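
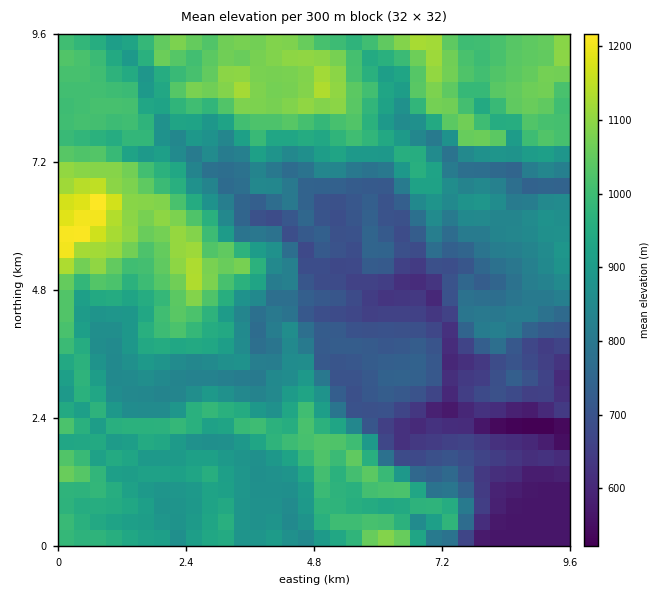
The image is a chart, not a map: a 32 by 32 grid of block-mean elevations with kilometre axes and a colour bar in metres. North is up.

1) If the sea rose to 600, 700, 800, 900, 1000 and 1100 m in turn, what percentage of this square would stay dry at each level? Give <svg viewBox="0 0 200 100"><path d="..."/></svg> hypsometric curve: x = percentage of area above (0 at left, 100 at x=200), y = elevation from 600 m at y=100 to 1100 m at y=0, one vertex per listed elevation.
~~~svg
<svg viewBox="0 0 200 100"><path d="M191 100l-23-20-28-20-45-20-45-20-41-20"/></svg>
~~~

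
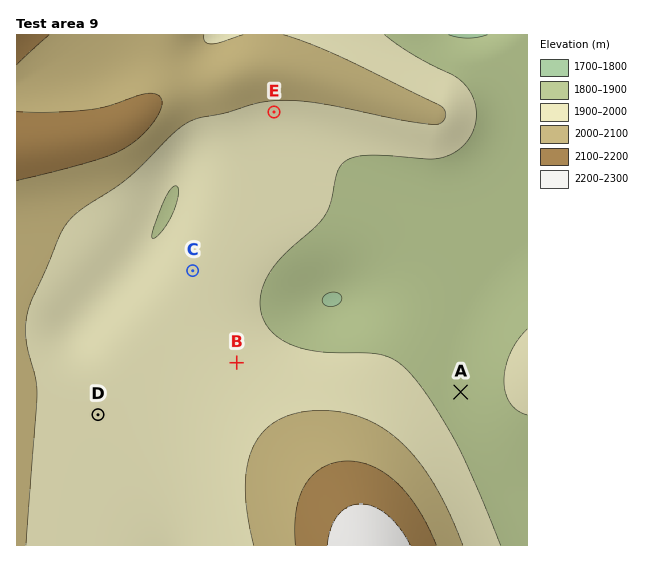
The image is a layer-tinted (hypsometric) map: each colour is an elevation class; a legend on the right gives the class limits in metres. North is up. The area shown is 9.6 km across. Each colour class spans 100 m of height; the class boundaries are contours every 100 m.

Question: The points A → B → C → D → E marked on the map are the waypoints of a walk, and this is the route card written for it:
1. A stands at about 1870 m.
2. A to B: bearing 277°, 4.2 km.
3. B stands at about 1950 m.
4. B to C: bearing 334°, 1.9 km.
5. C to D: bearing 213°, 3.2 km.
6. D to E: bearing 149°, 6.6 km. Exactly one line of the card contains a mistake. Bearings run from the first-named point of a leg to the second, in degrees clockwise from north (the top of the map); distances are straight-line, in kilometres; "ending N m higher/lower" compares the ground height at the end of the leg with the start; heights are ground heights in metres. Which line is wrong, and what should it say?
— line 6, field bearing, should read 30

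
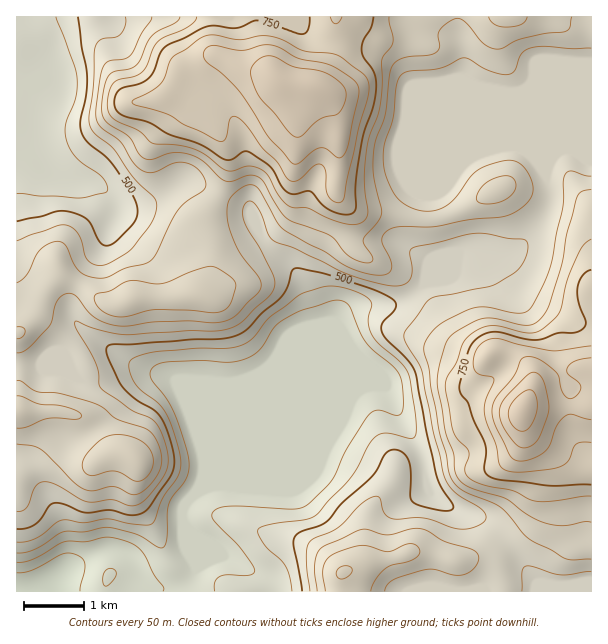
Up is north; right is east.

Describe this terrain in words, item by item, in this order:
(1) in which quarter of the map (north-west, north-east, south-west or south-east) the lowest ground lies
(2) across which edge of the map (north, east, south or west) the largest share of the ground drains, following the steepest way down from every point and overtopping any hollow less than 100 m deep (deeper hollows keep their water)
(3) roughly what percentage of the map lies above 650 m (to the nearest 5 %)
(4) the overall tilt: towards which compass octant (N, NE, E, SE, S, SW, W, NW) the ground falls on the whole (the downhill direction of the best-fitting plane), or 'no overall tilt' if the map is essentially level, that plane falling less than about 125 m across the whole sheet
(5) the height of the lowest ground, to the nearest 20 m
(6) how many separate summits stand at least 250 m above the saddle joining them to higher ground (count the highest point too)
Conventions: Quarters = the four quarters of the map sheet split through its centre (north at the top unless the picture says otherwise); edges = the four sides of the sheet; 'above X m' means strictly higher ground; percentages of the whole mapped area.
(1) The lowest point lies in the south-west quarter of the map.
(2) Drainage is mainly to the south: more ground falls towards that edge than towards any other.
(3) About 30 % of the map lies above 650 m.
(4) The general tilt is down to the south-west (the land rises towards the north-east).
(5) The lowest point is down at roughly 260 m.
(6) There are 2 summits with 250 m or more of prominence.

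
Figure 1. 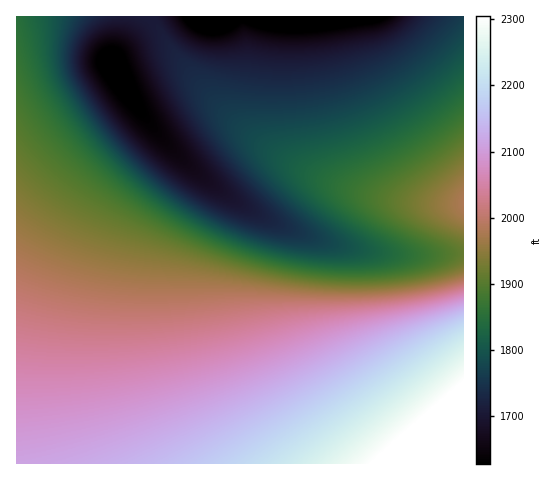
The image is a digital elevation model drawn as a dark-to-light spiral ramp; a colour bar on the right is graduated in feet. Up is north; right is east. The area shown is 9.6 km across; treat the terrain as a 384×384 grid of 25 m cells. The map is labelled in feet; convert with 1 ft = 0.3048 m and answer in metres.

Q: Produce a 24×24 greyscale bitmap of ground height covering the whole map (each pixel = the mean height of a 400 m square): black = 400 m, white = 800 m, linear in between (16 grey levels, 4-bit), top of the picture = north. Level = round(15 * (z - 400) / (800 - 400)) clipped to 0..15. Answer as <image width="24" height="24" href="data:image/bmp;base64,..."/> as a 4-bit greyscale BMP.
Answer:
<image width="24" height="24" href="data:image/bmp;base64,Qk2WAQAAAAAAAHYAAAAoAAAAGAAAABgAAAABAAQAAAAAACABAAATCwAAEwsAABAAAAAAAAAAAAAAABEREQAiIiIAMzMzAERERABVVVUAZmZmAHd3dwCIiIgAmZmZAKqqqgC7u7sAzMzMAN3d3QDu7u4A////AJmZmZmqqqqru7vMzJmZmZmZqqqqq7u8zJmZmZmZmaqqqru7zJmZmZmZmZmqqqq7vJmZmZmZmZmZqqqru4iIiImZmZmZmaqqu4iIiIiIiJmZmZmqqoiIiIiIiIiJmZmZqoiIiIiIiIiIiIiJmYiIiIiIiId3d3d3iIiId3d3d3dmZmZnd4d3d3d3dmZVVmZmd3d3d3d2ZVVVVmZnd3d3d3ZlVVVVZmd3d3d3dmZVRFVWZmd3d3d3ZlVERVVmZmZ3d3d2ZVREVVZmZmZnd3dmZUREVVVmZmZmZ3ZmVERFVVVVVWZmZmZlRERFVVVVVVVmZmZVRERVVVVVVVVVZmZUQ0RVVVVVVVVVVmZVREVUREREREVVVWZVREVDM0MzM0RFVQ=="/>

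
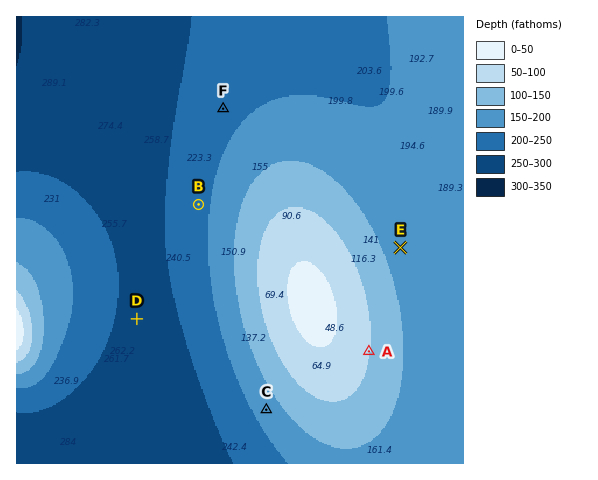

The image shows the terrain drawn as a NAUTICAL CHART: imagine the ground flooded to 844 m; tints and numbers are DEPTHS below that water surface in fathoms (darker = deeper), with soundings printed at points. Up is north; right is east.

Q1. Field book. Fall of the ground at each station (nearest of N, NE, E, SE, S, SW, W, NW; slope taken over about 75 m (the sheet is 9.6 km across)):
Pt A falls E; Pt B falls W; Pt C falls SW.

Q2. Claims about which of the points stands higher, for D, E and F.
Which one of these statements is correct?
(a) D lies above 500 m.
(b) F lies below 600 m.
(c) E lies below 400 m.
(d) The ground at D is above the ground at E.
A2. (b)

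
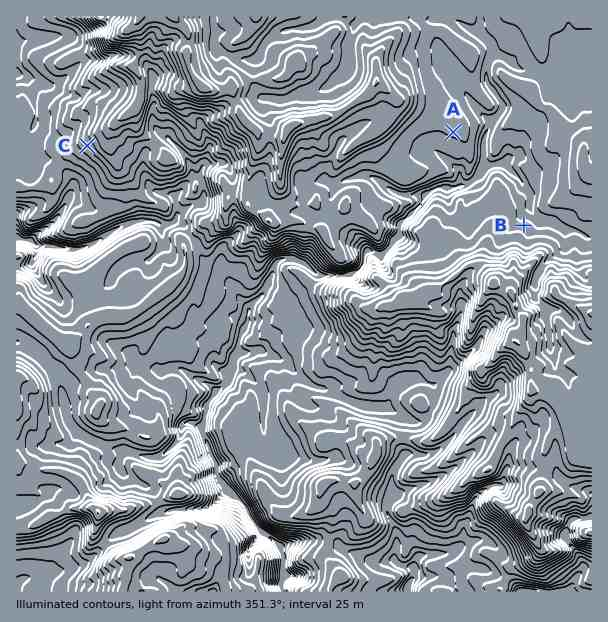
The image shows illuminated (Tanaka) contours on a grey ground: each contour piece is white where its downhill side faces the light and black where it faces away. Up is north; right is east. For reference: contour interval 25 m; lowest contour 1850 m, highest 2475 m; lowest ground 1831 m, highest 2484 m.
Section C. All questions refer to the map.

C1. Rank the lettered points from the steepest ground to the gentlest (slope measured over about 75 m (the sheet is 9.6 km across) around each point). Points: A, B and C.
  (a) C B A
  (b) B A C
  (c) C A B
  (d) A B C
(a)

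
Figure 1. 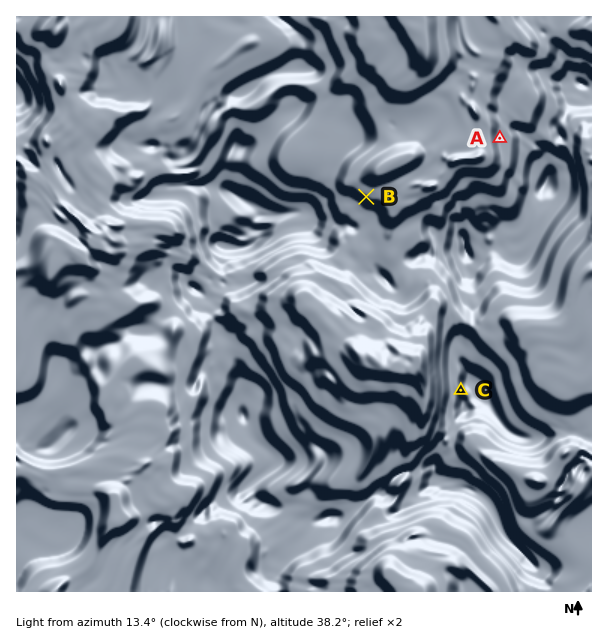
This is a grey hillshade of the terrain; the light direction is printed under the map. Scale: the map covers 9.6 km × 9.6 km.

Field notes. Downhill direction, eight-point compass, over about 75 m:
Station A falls E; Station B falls SW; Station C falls E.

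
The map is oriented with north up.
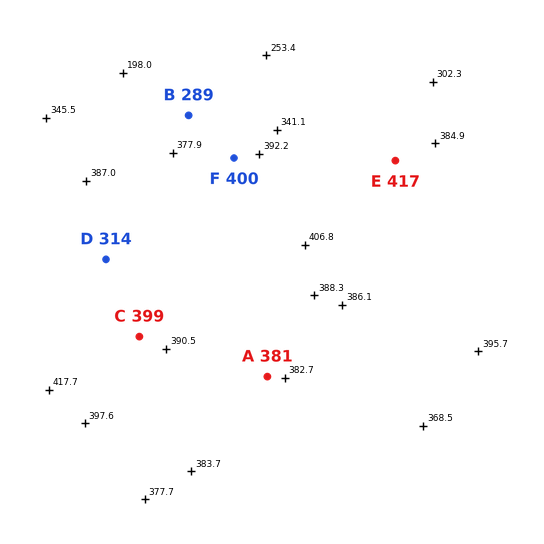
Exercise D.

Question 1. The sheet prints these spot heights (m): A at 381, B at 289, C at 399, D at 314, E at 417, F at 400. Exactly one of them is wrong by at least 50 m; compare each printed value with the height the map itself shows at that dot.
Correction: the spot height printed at D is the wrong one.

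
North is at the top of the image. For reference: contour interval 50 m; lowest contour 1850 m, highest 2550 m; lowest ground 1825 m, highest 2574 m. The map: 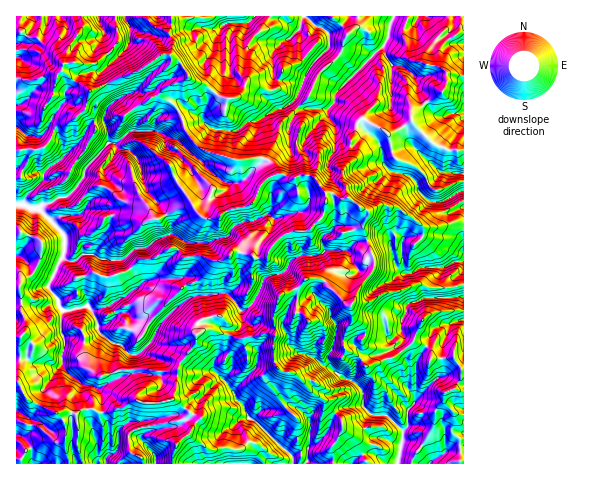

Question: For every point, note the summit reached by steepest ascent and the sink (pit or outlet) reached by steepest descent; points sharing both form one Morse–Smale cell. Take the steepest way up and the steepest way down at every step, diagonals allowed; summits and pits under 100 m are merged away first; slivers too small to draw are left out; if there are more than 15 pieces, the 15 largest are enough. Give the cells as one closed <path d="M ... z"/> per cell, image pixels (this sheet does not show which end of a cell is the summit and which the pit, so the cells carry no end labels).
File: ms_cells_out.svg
<path d="M120 100l-3 0-8 6-5 14-13 3-12 20-13 12-3-4-1-10-7-9-12 16-27 3 0 231 4 2 3 9 6 8 26 12 14-1 7 2 7-5 11 0 5 4 7 0 16-5 12-8 14 3 24-3 4-10 2-23 18-24 1-8 3-3 9-3 30 10 24-6 11 1 0-20 6-19 17-6 10-11 14 0 4-6-5-17-19 0-8 4-12 15-10 1-7 3-4-4-2-16-5-2 0-4 11-20 3-12-4-7-11-10 10-20 8-6 8-3-9-13-5-3-30 2-34-12-14-16-3-13-5-9-6 4-12 1-5 5-1 10-3 2-15-2 0-8z"/><path d="M367 241l-11 1-8 8-22 0-6 4 5 13-1 9-3 2-14 0-10 11-17 6-6 19 1 50 9 8 10 1 48 46 1 11-12 18 3 16 129 0 1-94-11-13-21 2-2-10-16-9-19 17-30 9-5-9-13-6-3-4 0-10 8-16-1-16 7-15 16-24 0-7z"/><path d="M209 329l-6 1-6 5-1 8-18 24-2 23-4 9 6 2 21 18-9 14-14 12-4 18 161 1 0-10-2-6 12-18-1-11-48-46-10-1-7-4-3-7 1-26-12-2-24 6z"/><path d="M463 16l-129 0 14 17-4 8-1 8-5 8-20 18-9 22-28 26-5 18-8 16 0 3 8 13 8 2 4-7 3-11-2-26 18 4 19-20 3 1 4 7 4 14 6 6 7 3 7-21 5-6 21 10 5 5 23-12 2-12 21-11 9-8 3-7 1-10 17 1z"/><path d="M333 16l-64 1-13 18 6 5 21 1-10 12 1 24 10 4 18 1 0 5-5 10-11 10-9 2-20 12-9 1-10 8-18 0-2 13 2 12 14 5 30-2 4 2 8-19 5-18 28-26 9-22 20-18 5-8 1-8 4-8z"/><path d="M463 284l-15 4-17 0-8-4-7 0-17 7-17 3-13 8-15 0-3 3 1 16-8 16 1 12 15 8 5 9 30-9 19-16 6-16 6-9 12-5 26 0z"/><path d="M307 175l-14 4-9-3-11 11-3 8 2 11-4 8 6 4 0 4-6 12-9 10-1 14 8 0 7-13 8-9 14-5 13 0 3-3 0 13 9 13 6-4 22 0 6-6 13-3-5-16 6-14-19-13-7 1-9-6-7 0-11-15z"/><path d="M370 134l-7 1-12 11 0 14-8 11 0 11 3 5 2 11 20 13 11-6 18 2 27 20 14 0 17-6 9 1-1-31-19 11-16-2-7-6-4-11-6-6-19-5-6-5-4-7-2-15z"/><path d="M175 400l-17 3-24-3-12 8-16 5-7 0-5-4-11 0-7 5-7-2-10 1 7 14-1 21 3 15 75 1-1-5-10-5-3-5 0-15 10-6 44-8 7-8z"/><path d="M169 54l-8 0-22 17-49 20-5 19-17 13-8 1-6 6 8 11 2 12 2 2 13-12 12-20 13-3 2-10 11-10 4 1 12 15 3 6-1 8 4 2 14-2 2-10 5-5 16-3 2-2-14-14-1-6 4-4 18-6 3-6-6-10z"/><path d="M248 23l-21 0-9 6-26-1-6-4-14-1-3 8 3 9-2 15 12 9 10 16 11 4 19 14 14 0 6-6 4-8-7-15 5-7 4-17 8-11z"/><path d="M419 236l-14 2-3 4 0 20 3 12-10-10-5-22-2-4-7-2-13 4 6 19 0 7-16 24-5 11 16 1 13-8 17-3 17-7 7 0 8 4 17 0 15-4 1-22-10 0-12 6-5-1-6-17z"/><path d="M256 35l-9 12-3 15-5 7 0 4 7 8-1 7-7 8-11 3-2 13-6 13 1 5 18 0 10-8 9-1 20-12 9-2 11-10 5-10-1-4-4-2-13 0-10-4-1-24 9-11-20-2z"/><path d="M82 16l-65 0-1 62 19 2 13-6 9 0 4-2 5-10 1-13 15-22z"/><path d="M386 205l-7 0-9 5-8 17 6 13 13-4 8 3 6 25 8 9 1-3-2-8 0-20 3-4 5-2 9 0 9 9 6 10 3 12 5 1 12-6 10-2-1-38-8-1-17 6-14 0-25-19z"/>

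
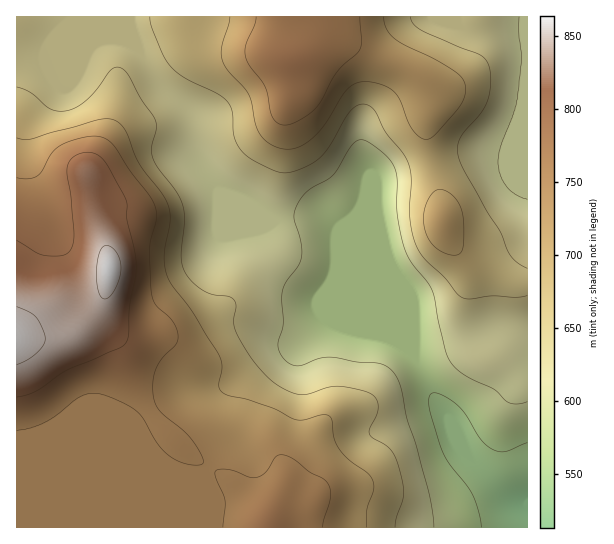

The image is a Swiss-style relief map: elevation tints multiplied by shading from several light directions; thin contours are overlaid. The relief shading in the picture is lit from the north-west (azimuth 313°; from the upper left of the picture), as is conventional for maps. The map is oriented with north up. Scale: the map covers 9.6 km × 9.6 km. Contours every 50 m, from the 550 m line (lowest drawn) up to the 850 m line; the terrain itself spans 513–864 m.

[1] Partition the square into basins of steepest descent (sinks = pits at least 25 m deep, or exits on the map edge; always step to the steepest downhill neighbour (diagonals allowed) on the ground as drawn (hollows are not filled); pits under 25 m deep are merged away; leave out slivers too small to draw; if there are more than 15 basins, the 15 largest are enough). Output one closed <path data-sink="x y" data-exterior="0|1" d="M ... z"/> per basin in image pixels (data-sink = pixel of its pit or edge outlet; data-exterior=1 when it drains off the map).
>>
<path data-sink="527 503" data-exterior="1" d="M306 16l-290 1 1 511 511-1 0-244-18-2-37-16-12-10-16-21-4-11-2-33-12-49 0-20 4-14 0-17-3-7-11-10-16-8-60-24-14 0-8 3-16 12-8 3 9-17z"/><path data-sink="527 30" data-exterior="1" d="M527 16l-220 0-3 26-4 11-5 5 8-2 16-12 8-3 14 0 60 24 16 8 11 10 3 7 0 17-4 14 0 20 13 56 3 32 10 17 20 19 42 18 13-1z"/>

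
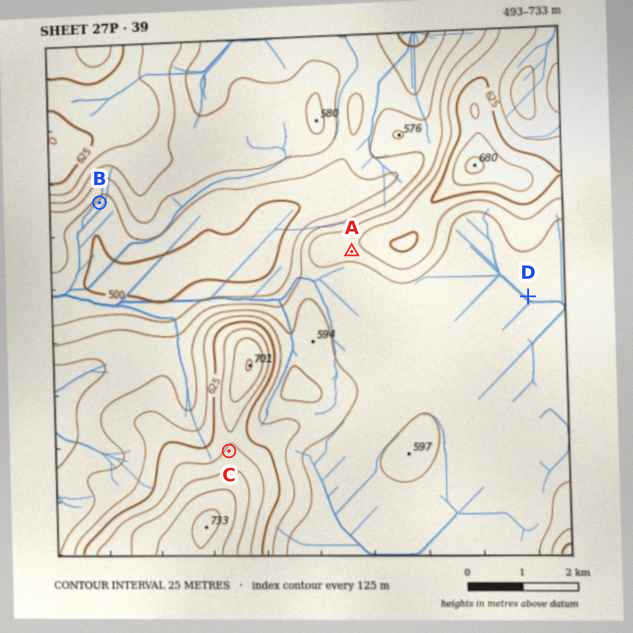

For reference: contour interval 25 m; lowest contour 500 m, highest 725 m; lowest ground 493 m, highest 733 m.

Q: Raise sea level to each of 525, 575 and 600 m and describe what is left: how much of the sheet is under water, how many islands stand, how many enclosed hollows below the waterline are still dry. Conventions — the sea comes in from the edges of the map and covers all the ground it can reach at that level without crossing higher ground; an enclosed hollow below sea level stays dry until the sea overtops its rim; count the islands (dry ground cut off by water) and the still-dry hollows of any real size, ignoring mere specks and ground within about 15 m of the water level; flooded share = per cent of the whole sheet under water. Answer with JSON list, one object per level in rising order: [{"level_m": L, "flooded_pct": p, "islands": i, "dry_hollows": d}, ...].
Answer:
[{"level_m": 525, "flooded_pct": 12, "islands": 0, "dry_hollows": 0}, {"level_m": 575, "flooded_pct": 62, "islands": 1, "dry_hollows": 0}, {"level_m": 600, "flooded_pct": 78, "islands": 0, "dry_hollows": 0}]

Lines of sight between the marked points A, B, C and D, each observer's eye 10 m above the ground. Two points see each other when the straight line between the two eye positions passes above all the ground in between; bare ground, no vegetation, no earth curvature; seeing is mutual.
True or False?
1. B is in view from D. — False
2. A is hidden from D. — True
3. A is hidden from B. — True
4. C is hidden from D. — False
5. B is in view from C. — True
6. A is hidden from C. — False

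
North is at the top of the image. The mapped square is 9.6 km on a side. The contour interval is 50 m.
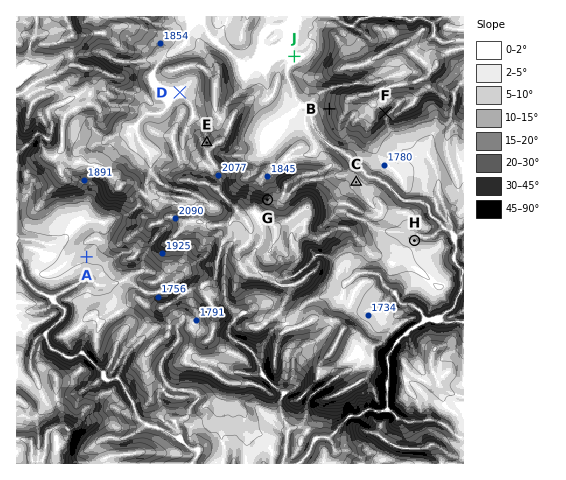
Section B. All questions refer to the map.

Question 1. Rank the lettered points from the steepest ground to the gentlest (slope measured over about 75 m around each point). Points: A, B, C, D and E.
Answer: B E C A D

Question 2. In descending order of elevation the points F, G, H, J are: G F J H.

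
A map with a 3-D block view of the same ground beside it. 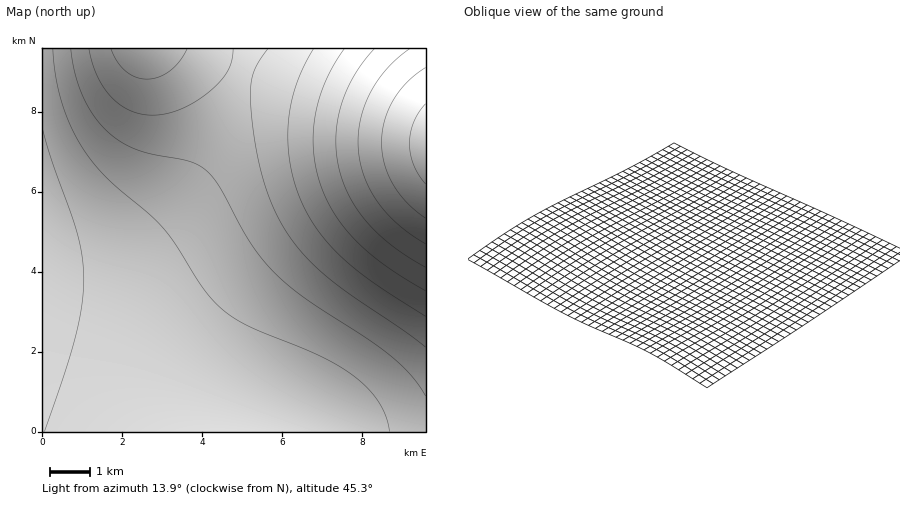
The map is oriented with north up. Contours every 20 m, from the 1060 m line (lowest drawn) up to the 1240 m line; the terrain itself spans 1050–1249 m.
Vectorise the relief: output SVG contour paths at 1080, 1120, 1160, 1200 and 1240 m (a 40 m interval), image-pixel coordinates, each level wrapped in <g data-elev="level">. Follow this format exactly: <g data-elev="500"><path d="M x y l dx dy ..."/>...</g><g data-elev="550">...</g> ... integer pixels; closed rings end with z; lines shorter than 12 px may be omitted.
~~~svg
<g data-elev="1080"><path d="M53 48l3 27 5 27 9 24 12 22 12 15 12 15 44 36 14 16 12 16 24 38 11 14 15 14 16 11 77 33 34 20 15 12 10 14 8 14 4 16"/></g><g data-elev="1120"><path d="M89 48l3 16 5 12 7 12 8 9 8 8 10 6 12 3 10 1 14-1 14-5 16-7 13-10 12-12 7-10 4-10 1-12"/><path d="M268 48l-10 14-5 12-2 14 0 20 4 32 6 30 8 26 10 24 19 28 24 25 24 19 56 38 24 17"/></g><g data-elev="1160"><path d="M344 48l-18 32-6 17-5 17-2 18 0 18 3 16 4 18 14 30 22 26 29 26 41 25"/></g><g data-elev="1200"><path d="M410 48l-23 20-17 26-10 26-2 14 0 16 2 14 4 13 14 25 20 23 28 19"/></g><g data-elev="1240"><path d="M426 104l-7 8-5 10-3 10-2 12 2 10 2 10 5 10 8 10"/></g>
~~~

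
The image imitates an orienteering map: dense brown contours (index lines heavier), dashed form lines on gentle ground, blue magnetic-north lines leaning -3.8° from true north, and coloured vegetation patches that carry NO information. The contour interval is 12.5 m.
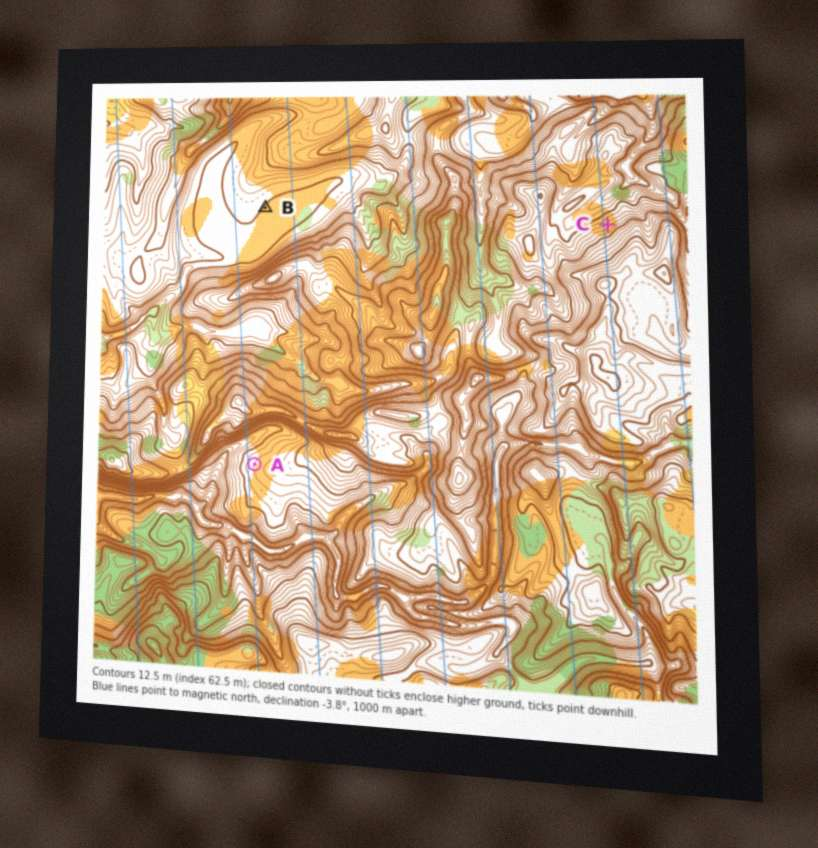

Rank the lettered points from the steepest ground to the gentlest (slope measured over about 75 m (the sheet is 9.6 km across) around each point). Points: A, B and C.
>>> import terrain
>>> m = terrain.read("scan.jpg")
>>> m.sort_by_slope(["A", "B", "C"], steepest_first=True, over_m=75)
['C', 'A', 'B']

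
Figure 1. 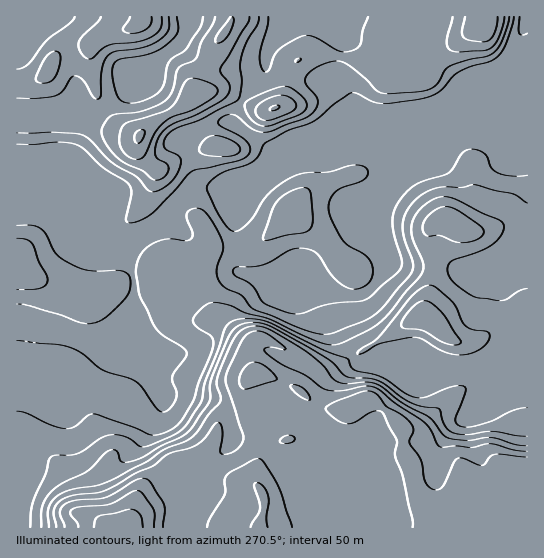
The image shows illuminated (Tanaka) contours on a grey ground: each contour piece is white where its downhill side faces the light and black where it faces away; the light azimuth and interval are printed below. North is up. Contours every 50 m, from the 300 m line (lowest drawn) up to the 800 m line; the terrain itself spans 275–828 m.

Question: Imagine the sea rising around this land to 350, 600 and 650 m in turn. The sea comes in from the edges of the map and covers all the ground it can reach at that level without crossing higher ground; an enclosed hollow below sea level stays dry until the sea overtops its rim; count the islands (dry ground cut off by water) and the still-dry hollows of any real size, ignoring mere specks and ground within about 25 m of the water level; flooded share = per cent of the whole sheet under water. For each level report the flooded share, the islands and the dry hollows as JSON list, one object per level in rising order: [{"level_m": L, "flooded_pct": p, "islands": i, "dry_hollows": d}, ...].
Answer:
[{"level_m": 350, "flooded_pct": 13, "islands": 0, "dry_hollows": 0}, {"level_m": 600, "flooded_pct": 79, "islands": 0, "dry_hollows": 0}, {"level_m": 650, "flooded_pct": 82, "islands": 0, "dry_hollows": 0}]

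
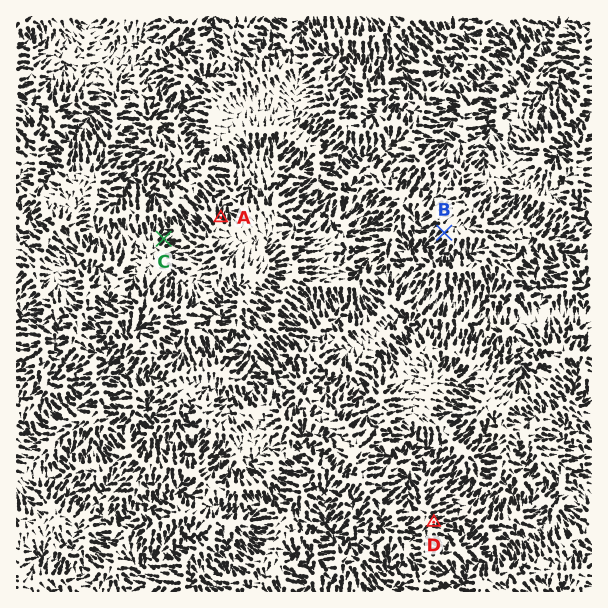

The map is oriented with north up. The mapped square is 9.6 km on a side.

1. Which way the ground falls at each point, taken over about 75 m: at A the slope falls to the N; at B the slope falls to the SW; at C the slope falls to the NE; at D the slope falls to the E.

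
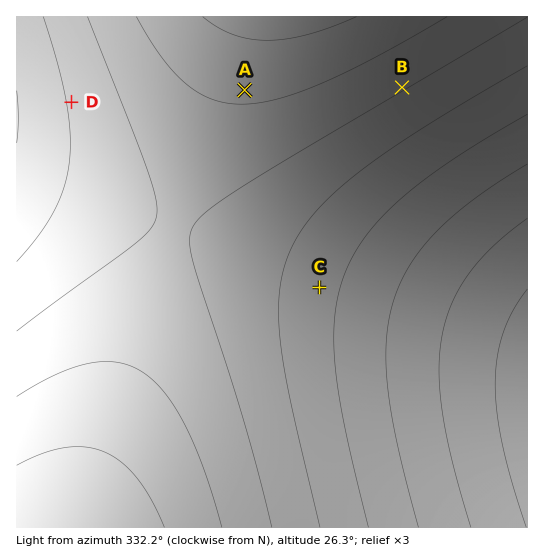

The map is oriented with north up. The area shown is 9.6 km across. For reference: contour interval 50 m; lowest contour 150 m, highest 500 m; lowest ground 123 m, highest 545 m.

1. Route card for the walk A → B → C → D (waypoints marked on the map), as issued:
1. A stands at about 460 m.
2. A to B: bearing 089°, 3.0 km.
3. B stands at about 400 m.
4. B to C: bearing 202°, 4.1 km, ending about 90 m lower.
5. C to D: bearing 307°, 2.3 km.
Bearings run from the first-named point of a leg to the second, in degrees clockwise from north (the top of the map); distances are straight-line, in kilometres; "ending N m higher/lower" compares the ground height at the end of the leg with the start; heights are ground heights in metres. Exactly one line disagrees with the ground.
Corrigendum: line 5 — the distance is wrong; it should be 5.8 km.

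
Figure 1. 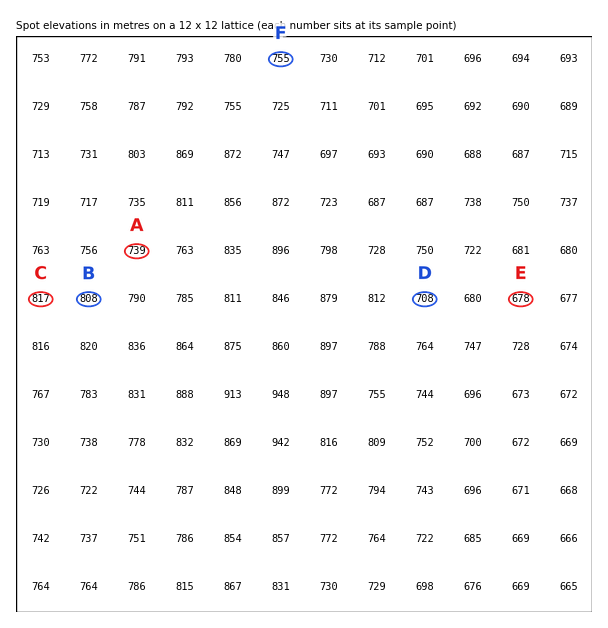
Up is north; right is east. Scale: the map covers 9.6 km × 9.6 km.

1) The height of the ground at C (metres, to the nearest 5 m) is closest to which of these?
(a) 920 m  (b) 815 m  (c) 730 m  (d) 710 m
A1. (b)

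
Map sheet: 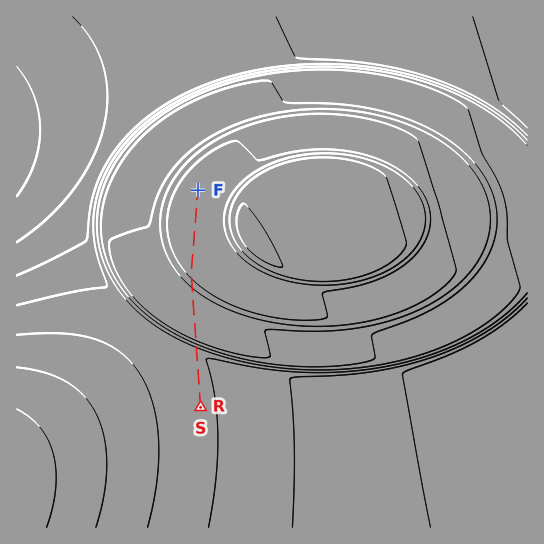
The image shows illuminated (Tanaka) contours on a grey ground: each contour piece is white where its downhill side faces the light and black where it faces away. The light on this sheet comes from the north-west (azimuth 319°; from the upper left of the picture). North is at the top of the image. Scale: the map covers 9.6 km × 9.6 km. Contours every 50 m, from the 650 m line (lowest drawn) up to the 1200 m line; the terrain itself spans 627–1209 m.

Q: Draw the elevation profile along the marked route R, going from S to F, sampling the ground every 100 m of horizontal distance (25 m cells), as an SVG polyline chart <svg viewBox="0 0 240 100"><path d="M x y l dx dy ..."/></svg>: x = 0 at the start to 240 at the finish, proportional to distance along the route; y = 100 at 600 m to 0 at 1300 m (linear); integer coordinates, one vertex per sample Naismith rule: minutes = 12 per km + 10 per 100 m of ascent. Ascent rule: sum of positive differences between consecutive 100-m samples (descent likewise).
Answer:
<svg viewBox="0 0 240 100"><path d="M0 70l6 0 6 0 6 0 5 0 6 0 6 0 6 0 6 0 6 1 6 0 6-4 5-11 6-9 6-3 6 0 6 1 6 0 6 0 6 0 5 1 6 0 6-2 6-3 6-5 6-3 6-3 6-1 5 0 6 1 6 0 6 0 6 1 6 0 6 0 6 0 5 1 6 0 6 0 6 1 6 0 5 0"/></svg>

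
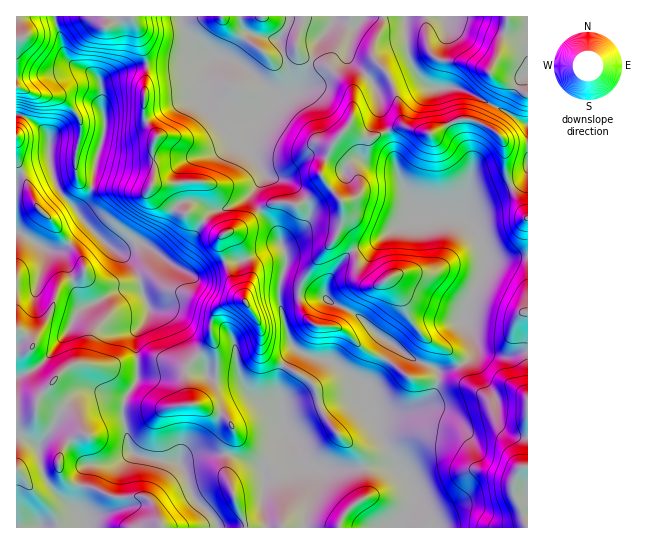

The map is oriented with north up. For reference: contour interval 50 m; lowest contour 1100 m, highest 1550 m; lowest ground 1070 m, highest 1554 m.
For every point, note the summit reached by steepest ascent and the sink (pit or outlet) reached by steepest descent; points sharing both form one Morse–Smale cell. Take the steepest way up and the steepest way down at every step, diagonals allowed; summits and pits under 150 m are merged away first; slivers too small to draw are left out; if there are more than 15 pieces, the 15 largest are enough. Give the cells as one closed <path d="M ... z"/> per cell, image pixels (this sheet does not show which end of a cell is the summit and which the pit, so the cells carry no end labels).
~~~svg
<path d="M405 16l-225 1 3 9 9 16 21 15-5 6-5 15 1 25 7 5 15 1 24 8 10 0-8 13-4 19 11 14 5 12-17 22-13 8-23 7-12 15-11 20-14 16-7-2-28-20-5 0-13 8-7 0-9-6-18-18-11-16-17-19-7-17-3-14 0-21-4-7-18-14-11-2 1 413 377 0 15-17 6-13-2-11-4-8-13-14-19-35-4-16 18-1 20-4 12-5 9-7 7-16-2-10 24-6 14-14 0-12-11-20 5-18 14-27 2-15 43-2 0-132-66-36-29-1-6-3-14-16-5-14z"/><path d="M179 16l-124 1 12 41 6 6 18 8 10 13 0 22 4 15-1 12-8 25-3 23-4 13-12 15 0 3 10 12 24 23 10 1 13-8 5 0 31 22 4 0 10-10 20-34 7-7 23-7 13-8 17-22-5-12-11-14 4-19 8-13-10 0-24-8-15-1-7-5-1-25 5-15 5-6-21-15z"/><path d="M527 257l-42 2-2 15-14 27-5 18 11 20 0 12-14 14-24 6 2 10-7 16-9 7-12 5-20 4-18 1 6 19 17 32 13 14 6 14-2 10-4 8-14 15 0 2 133-1z"/><path d="M54 16l-38 1 0 97 11 3 12 8 9 10 1 24 6 23 6 12 16 17 12-16 4-13 3-23 8-25 1-12-4-15 0-22-10-13-18-8-6-6z"/><path d="M527 16l-121 0-1 22 6 25 8 14 8 8 6 3 29 1 65 35z"/>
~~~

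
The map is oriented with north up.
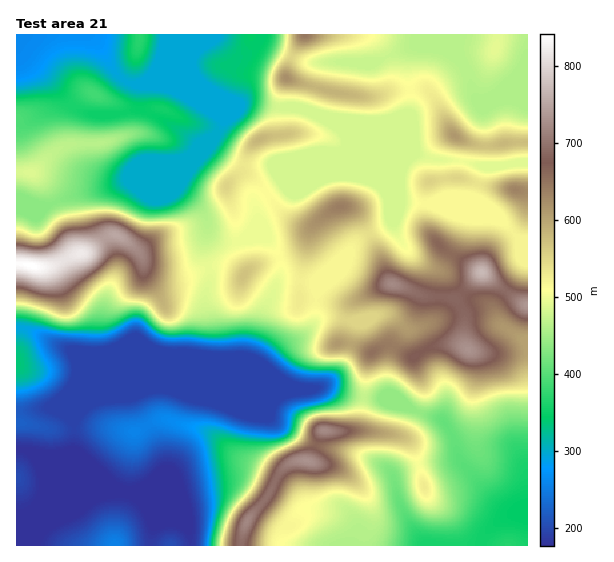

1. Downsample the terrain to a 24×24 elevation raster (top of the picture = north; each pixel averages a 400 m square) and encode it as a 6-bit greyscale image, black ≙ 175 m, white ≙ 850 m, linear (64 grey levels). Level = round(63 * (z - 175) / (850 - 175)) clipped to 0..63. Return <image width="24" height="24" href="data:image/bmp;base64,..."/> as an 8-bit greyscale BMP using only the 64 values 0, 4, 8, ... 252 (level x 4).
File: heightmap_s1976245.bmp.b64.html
<image width="24" height="24" href="data:image/bmp;base64,Qk12BgAAAAAAADYEAAAoAAAAGAAAABgAAAABAAgAAAAAAEACAAATCwAAEwsAAAABAAAAAAAAAAAAAAEBAQACAgIAAwMDAAQEBAAFBQUABgYGAAcHBwAICAgACQkJAAoKCgALCwsADAwMAA0NDQAODg4ADw8PABAQEAAREREAEhISABMTEwAUFBQAFRUVABYWFgAXFxcAGBgYABkZGQAaGhoAGxsbABwcHAAdHR0AHh4eAB8fHwAgICAAISEhACIiIgAjIyMAJCQkACUlJQAmJiYAJycnACgoKAApKSkAKioqACsrKwAsLCwALS0tAC4uLgAvLy8AMDAwADExMQAyMjIAMzMzADQ0NAA1NTUANjY2ADc3NwA4ODgAOTk5ADo6OgA7OzsAPDw8AD09PQA+Pj4APz8/AEBAQABBQUEAQkJCAENDQwBEREQARUVFAEZGRgBHR0cASEhIAElJSQBKSkoAS0tLAExMTABNTU0ATk5OAE9PTwBQUFAAUVFRAFJSUgBTU1MAVFRUAFVVVQBWVlYAV1dXAFhYWABZWVkAWlpaAFtbWwBcXFwAXV1dAF5eXgBfX18AYGBgAGFhYQBiYmIAY2NjAGRkZABlZWUAZmZmAGdnZwBoaGgAaWlpAGpqagBra2sAbGxsAG1tbQBubm4Ab29vAHBwcABxcXEAcnJyAHNzcwB0dHQAdXV1AHZ2dgB3d3cAeHh4AHl5eQB6enoAe3t7AHx8fAB9fX0Afn5+AH9/fwCAgIAAgYGBAIKCggCDg4MAhISEAIWFhQCGhoYAh4eHAIiIiACJiYkAioqKAIuLiwCMjIwAjY2NAI6OjgCPj48AkJCQAJGRkQCSkpIAk5OTAJSUlACVlZUAlpaWAJeXlwCYmJgAmZmZAJqamgCbm5sAnJycAJ2dnQCenp4An5+fAKCgoAChoaEAoqKiAKOjowCkpKQApaWlAKampgCnp6cAqKioAKmpqQCqqqoAq6urAKysrACtra0Arq6uAK+vrwCwsLAAsbGxALKysgCzs7MAtLS0ALW1tQC2trYAt7e3ALi4uAC5ubkAurq6ALu7uwC8vLwAvb29AL6+vgC/v78AwMDAAMHBwQDCwsIAw8PDAMTExADFxcUAxsbGAMfHxwDIyMgAycnJAMrKygDLy8sAzMzMAM3NzQDOzs4Az8/PANDQ0ADR0dEA0tLSANPT0wDU1NQA1dXVANbW1gDX19cA2NjYANnZ2QDa2toA29vbANzc3ADd3d0A3t7eAN/f3wDg4OAA4eHhAOLi4gDj4+MA5OTkAOXl5QDm5uYA5+fnAOjo6ADp6ekA6urqAOvr6wDs7OwA7e3tAO7u7gDv7+8A8PDwAPHx8QDy8vIA8/PzAPT09AD19fUA9vb2APf39wD4+PgA+fn5APr6+gD7+/sA/Pz8AP39/QD+/v4A////AAAECBAYEAQECGC8nIB4bGxsYExISERERAAAAAQMBAAACECktIh8dHBwZFhoXExAQAQAAAAAAAAADDRksKiIhIB8YGx4YFBIQAQAAAAECAQEFDhQiLy8tJx4YHRwXFRQSAQEAAQQGBAMHDxIWIi4tJiAfIRwWFhUSAwMCAwYHBwgJCwgGCSAvLSglIRoXGBcVBAICAgMEBQUEAgICBAwVGx0aGhoaHRsZCwcCAgICAgICAgICAgMFFB0bISEgJSQiDgkDAgICAgICAgICBxEWHCcmLCkqLy0oDAcEBQMCBAYHCAcLExokJykrLC4xMi0pDhMYFBEKFhwZGRgZHB4gJCQnKSsvLyosJCkpHhsfJSMdHiAeHyEhJSgqLi8vLi4xNzk0KiIqKyMeHyQhHyAgISgwLSstMzEpOjk7OC4wLSIeHiEhICMhICQnIiktMCwhJCczNTQwKiEcHB4eIScmIiIfISsoJSQhGRogIyUcFhgaHR8eISUqKSQdHyIgICAkGRkYFhINDA0VICAfHh4jJSEdHiEgICQpHBwZFhAMDAsOGyEfHR0dHR0dHiEhICAiGRsbGRcRDg0MEB8iHx4dHR0dHR8iIyMiFRYXFhYWEw8NDBQiIyEeHR0dHSEnISAhExISEREQEA8MCwwXHR0fICEfHSEgGxsbDA4QEg8MDAsLDA4WJCUlJCIhHyAdGxsaCQoNDQsODAsMDg8TIyEeHRwdHR0bGxwbCAkJCQsQDQsLDA8QHCcjIB4dGxsbHB0bA=="/>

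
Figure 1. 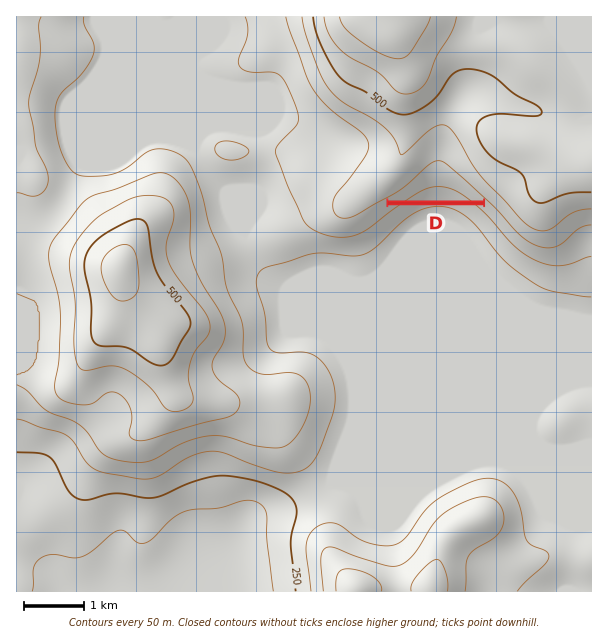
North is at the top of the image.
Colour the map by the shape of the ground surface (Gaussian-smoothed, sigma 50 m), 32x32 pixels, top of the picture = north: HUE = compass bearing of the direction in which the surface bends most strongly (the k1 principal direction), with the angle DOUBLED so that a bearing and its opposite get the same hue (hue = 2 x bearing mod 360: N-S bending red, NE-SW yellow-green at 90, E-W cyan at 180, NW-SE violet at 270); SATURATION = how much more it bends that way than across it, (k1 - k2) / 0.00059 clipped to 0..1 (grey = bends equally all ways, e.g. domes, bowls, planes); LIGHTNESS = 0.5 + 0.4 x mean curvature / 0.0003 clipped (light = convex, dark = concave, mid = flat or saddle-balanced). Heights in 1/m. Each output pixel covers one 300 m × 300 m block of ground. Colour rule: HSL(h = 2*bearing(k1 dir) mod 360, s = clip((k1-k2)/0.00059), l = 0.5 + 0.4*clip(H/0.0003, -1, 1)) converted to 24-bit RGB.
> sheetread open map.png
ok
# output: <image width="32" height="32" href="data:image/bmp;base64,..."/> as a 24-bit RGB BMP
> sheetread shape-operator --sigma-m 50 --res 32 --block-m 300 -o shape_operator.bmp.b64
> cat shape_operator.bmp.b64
<image width="32" height="32" href="data:image/bmp;base64,Qk02DAAAAAAAADYAAAAoAAAAIAAAACAAAAABABgAAAAAAAAMAAATCwAAEwsAAAAAAAAAAAAAtrWXf1yQfFNzlZdcZYFecm1mkY9idY9jboB1d39+fH5/eHeAXVOATj9+XVeJRjmFUVCBqum21Pfj1tL5dFj/KRz/7tny8+fYm2++RCSHVEp2oZFusX5NbmA9LUkhjXQ0uaNHa0ZQfFxlp6d0Y4hrV1d4popoeKBXVoRoa352dnx2c3R7V058T0N9XFd9SjF2b8aZzP/WoP+3vF2WgBOlLw+H5IB9/9m4mywsVCxWUYKCc62wrInOs4TWKC7clZzQqHtsfl94Z4V1oqd5b5RrQVmBrH+Ht7KEVIh3XXVyd3lpcHhmSU1xRkaCT1mZKljL0Pvh1v/Mc4QnQi0ZQycmGBc4xkhe/9PL+RUpYlEzMqQiGrZWQoidp361VlrBdJq+oXCsrnmtd32Unpp4kp1tPVlpiIpZzahrdoBXTFtOd3NPbYRPPmxxQHGITYSWLsKgmPZz9rs7gzojVCsjYGArBywmN4iT9tXg/8z28tL5wuvhHereIFJyeWhTgFlNbXtIbV2Zr4asp3Osrnh9qoJkVD5QZmI12ckljoJKUVRJdoFRc55ONF9FJ0YsR1gqTpMee8UOyqcoqlxQel5/gH9/Pn1zAFxAVsp74rjm99P48tnwgEfgNBNwfWR1gH9+gIB/Xml+jnR/o1eKv1JfxjswaC8/hXNErNRMWp5XTm6Vd5mlnnGAZjZHNy4gSXUcLMETNNUrYahUkV9dgHyAgIB/f4B/J3tIAFAGO4gh1dBb9qCH2RCWbRt5f3+AgH9/gIB/XmxQaWxZhUhvwClW6xMckEhChK1Zpdh0TqZgPnt0VnJjgzVamCZdjlqEds97Nu1jI9hbTIaGgH9/gIB/gIB/gIB/f4B/X4JcGV8NQXkAtXkBiQwig2d7gIB/gIB/gIB/d3tORVY7SjlQnjmG34202bzhuMfaxdCjkJFcPFA7OkE0VTFPhWyrnNvgw+PlqM+3Q7mMJWl5fX+Af4B/f4B/f4B/gIB/f4B/f4B/eoFvg39egHx6gH9/gH98f4B4f4B/h05neEs7ITAiNl46h9aPwNrm0rbq85zS3U+DelBhPlJcMZWTceu+ftnOhJqtz72YZqOGKFx2W3aBf4B/f4B/f4B/f3+AgIB/f4CAgH+AgIB/f3+AfnKCsTxYhKdNToBRYjd6zT2Agkx6GeBxTvuFUqp9h0x97DyO86PFvaXgbo/vd9HzaObNT4allGaK2NWXfqV/P2yNMVuAf3+Af4B/f4B/f4B/gH+AgH9/f4B/gH+AgIB/Y22EbnXEz6vJblqoHC/MoF/w69Tuke29Mch6Q0ddUjFEnnJO3ubG1uPwj6z4obDxkJDeSSzWl4G+1t7Gk5O2UGSyIy1+f3+Af4B/f4B/f4B/f4B/gIB/f3+Af4CAgH9/foCAPYhftbVfo328Ll7jCiHw9tXo8LqpY2c2IhodUDYvgtIui/9SP99JSKOjVoqdbHG1LjTrr6nq7N/ouIzIg1GzQCR9f3+Af3+Af4B/f4B/f4B/f4B/f3+AgIB/gH9/f4B/f4B/Z4Ndd4ZMSnp9EyJPxURZ/6Gf1kNWKTJeT5yuq9ulzfeiObAhJT0bP2ggLpYiGXBVQJSE2oWB1l+OpS6ac0OCf3+AgH9/gIB/f4B/f4B/f4B/f4B/f4CAgIB/gH+Af4CAgIB/gIB/dHiABw5FeUWQ8qyu9cbVVXbSRL7brdO97t/HxDs7QW82HdJPOKNRIVc1EjUbhn8kwEslhSZVgHyAf3+AgIB/f3+AgIB/f4B/f4B/f4B/f4B/gH9/f3+AgH9/gH+Af4CAfHyABQo/RE19ya2b8sTDyJi1S62wcbd/zqKX5sDq0+j4d7XyVky/U1KRHyFSeXtIhXFQgHt7f3+Af3+Af4CAgH+AgH+AgIB/f4B/f4B/f4B/f4B/gH9/gIB/gH9/gH9/fHeAEQg0Q2tuoata5ahw3rB/ZKVvXLqMoeHF1vXysrXhlDPNhz6yp0qxOSJ3f3+AgH9/f3+Af3+Af3+AgIB/f4CAf4CAgH9/f3+Af4B/f4B/f4B/gXd1gmlJemQ4hXMzaTBSKSBXSWVuh31W2K1Y7uOQfNiJZ+/Eju++dbJfiSgreDE3ZEFXgz9dSDZwfoB/f4B/f3+Af3+Af4B/f4B/gH9/gH+Af4CAf4CAf3+AgH9/gVVhgycsnmdBg35akJlnOjh3M0qQO0ucgXOpzNO57/PYsu6sPuqCSJdHbCMzlDUviWFVYz5jcztLdWA7PXQuaYBagHFhh2dDZo5Gc4F4f4B/gIB/f3+AgIB/gH9/gUNieB80jEctt6E0Yq1NaaCOQV+hKXK9FmHhiarg3ejt7eLe9O3Xb6pOOSknXjlCl6J+j2amfSeWnjeErV9ckYpSTVEfS0MRdZwdbLszJ39QeYB/f4CAf3+Af3+AgVZ7dRROkBY0v2AiredOQd9dNYaXW4qmLKKxFISsVMXBk8eb3sa3/9TM5yRFXjc9NJ9hVLKPaTyUeiGVnl7Ix5fP0mvUzyLCwklFitg3PMMWG38rHmpJfYB+gH9/gHR7VA1DcRRIriRN4dmYzvW8T8pqHSw+dYppO41bF2ZhM4tcesBSp6Bb+6SV+o7D06XNYMumNnqFPhNQfmaBRYCUtHCsyUbIsT/l7dny7t3ryaGPRYQ0DD4YFUgRZ2MoPg0TOQ8iXyhCoLd/4fLZ6O/Uo1JmKhkykXdgZbJDEHptIbChdcuiY4C1172756/R8tnivqjPQSKEOBhff3+AVGh6cjtVkE5TU52rscrP6rbd/JjN4WF4NHc3G0Q0P0IuPxw3XylSWLKPlvHJ2O7Z3q2y3ja+gzC2i22ywNmwBuPjANDKPsSRRWiLvXpw2XFk6tGl0Vd7ZgZdUx8wcHg0WzA0UkZtjbSNZtO4Xa+4wmjF+Ibd/8zn4a7aF0WhKyKQOBuSYYHIp/DTbuq2hraLyoKk0GPeqojdYpqo2O/FL4y4LAcJOEEGETIBMlwP2sFr5cSNvgthhANrs1qIcqqjQHWbOKW5j9CqfLOfR2l+VVSGrm68+M3i+9DeIxzaAAjAMRHlh7HGo9eJX6ZPU5BIa6FvgHq6oqLSd65dv/R9KgU7fmiAgIB/fYB9F2wuVLoAr1sGiRQ1ajnEusTgoqPiYVvbXo29bK9uioVlXEZUT08wV1Mnv30f/7WGukOGDRdHNihsq72RuN67lrfRiL7Vba7Ib5awhJ+on8WHwuCDFgQ5f3+AgIB/gIB/f4B/e4JqgntpgH9+U49shaFAhV8/d3pQVol9n4BofDs9URMXTS0PUFIXgZEY+P9Et4lUEB1sFmHAwO/fv+XdiqbFf4CylliVh3VYe4BSwMp+0rthCgk9f3+AgIB/gH9/gH9/gH9/gH9/f3+Af4B/f4B/f4B/f4B/Vm96kj5Lcgw2gRAot69QVpyep7Rr2vNfg7U3D3V9AMzWeNKOsZ5fh2hCdlIxc0UzoJJGcINazMxjynhHEDBBVIBjf4B/gH9/gH9/gH9/gH9/f3+Af3+AgH9/gIB+gIB+akF3fiFmmxB8woaWrNm1PmvCrZbC7d3Rv9aqFrypClhPVG4vlWoykUwygVg6cY9QdL54XYCkwsSGs2aFl1eqJYpeV4J5gH9/gH9/gH9/gH9/gH+Ahm10kVpeoGFKi4JCOSpeTx16qDu919Gtx8mLRklkZqFH1Oen6uraZ0iwGBw3N1Uvb3pDjGleiq+Jh9W+ecO9bFCMwsGblGuhnHyrm5SvIHKOfn+AgH9/gH+Af4CAfn6AaICYfnKllXWwvn28TDKRKBJZmkN65M98xoVZiVRtds5miPVwqMdpmzejRCW3U3G/X46ydby/pdzIi8O8fUSMgWyBvrGOimuThKiijqq9UyKsfXyAgIB/gIB/gIB/f3+AeoB7XX55dmh/pFyCgSyYMAxnsEyi5tOiuaOLl8fV0Oznzde6o4VuU3SCKX63TXHMfo3KkMzPkLyklFZ/gUp4f3+AvK5HjYFckLpHV3M3Vi5nf3+Af3+AgXl8gIdqfoB+f3+AcGJ7Z1hhfV1uYTiQHgiZi3XI7Obf0d/gmNDCjrSBwJWFwJmxhpm7MXmiO1lxcIdNk6o1hIE1cEBSgH5/f3+A"/>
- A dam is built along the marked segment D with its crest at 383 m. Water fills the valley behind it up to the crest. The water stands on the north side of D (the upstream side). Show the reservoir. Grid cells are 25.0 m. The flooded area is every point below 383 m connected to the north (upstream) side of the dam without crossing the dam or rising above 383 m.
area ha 41.5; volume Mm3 11.71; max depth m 68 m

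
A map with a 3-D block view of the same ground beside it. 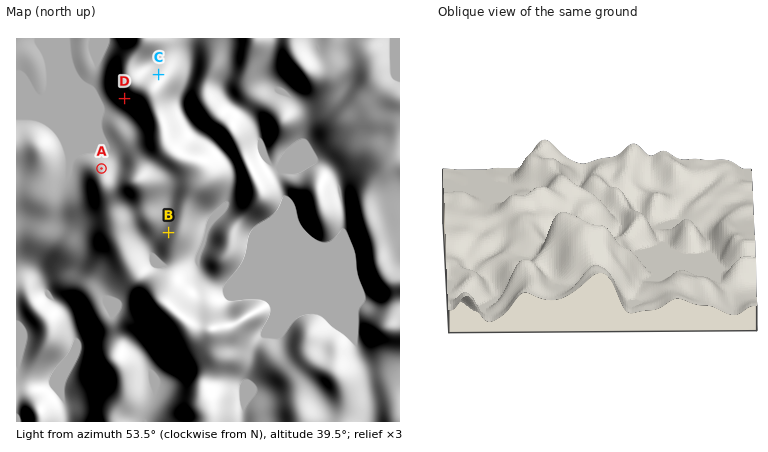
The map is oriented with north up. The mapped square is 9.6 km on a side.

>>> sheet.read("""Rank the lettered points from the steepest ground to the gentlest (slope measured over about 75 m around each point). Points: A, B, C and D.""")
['D', 'A', 'C', 'B']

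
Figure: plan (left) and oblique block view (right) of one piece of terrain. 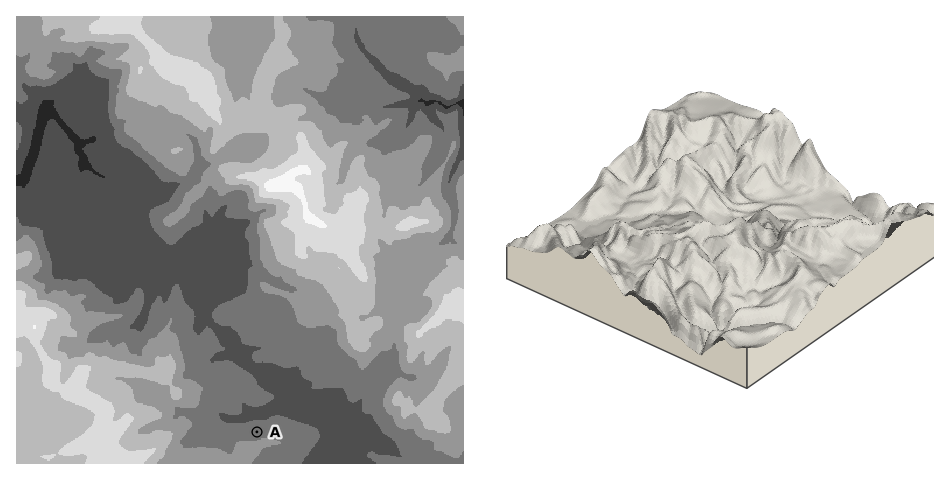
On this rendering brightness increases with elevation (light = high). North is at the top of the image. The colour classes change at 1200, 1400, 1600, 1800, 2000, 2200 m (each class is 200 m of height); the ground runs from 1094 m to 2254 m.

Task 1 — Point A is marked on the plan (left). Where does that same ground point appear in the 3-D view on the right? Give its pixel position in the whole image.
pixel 613 193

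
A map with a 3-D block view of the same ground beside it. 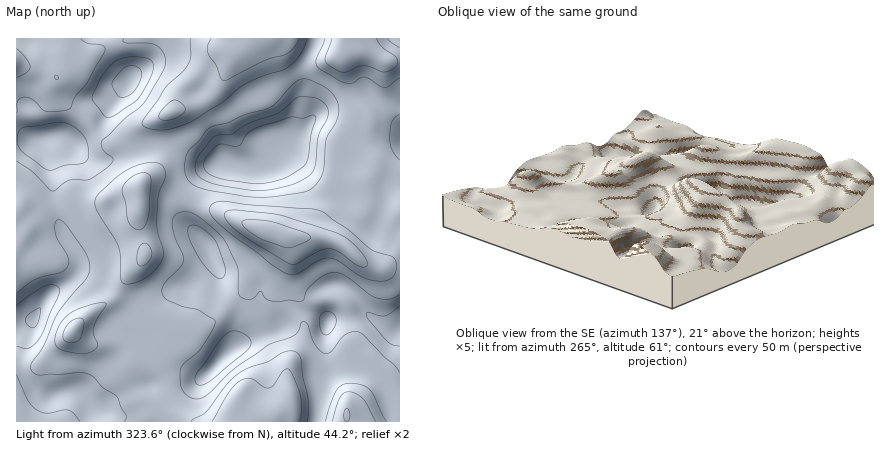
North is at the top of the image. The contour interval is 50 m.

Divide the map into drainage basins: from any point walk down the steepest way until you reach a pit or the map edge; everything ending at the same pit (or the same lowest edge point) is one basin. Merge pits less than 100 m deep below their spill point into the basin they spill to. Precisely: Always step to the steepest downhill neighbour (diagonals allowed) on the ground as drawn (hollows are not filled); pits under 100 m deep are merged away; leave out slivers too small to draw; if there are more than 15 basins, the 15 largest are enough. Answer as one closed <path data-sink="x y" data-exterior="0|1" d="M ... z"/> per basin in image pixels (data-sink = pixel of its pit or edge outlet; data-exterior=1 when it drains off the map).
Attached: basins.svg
<path data-sink="224 356" data-exterior="0" d="M154 182l-10 1-5 5 0 38 6 30-21 26-7 12-7 8-24 14-12 12-1 4 7 8 12 5 20 2 10 5 8 10 10-3 14 3 7 6 6 12 2 20 3 6 6 8 14 8 208 0 0-156-18 3-12-2-8-4-14-15-12-7-14-3-38-2-18-5-68-30-18-6z"/><path data-sink="226 162" data-exterior="0" d="M400 38l-146 0-12 10-20 6-43 38-5 18-8 5-4 7 1 26-3 14-4 8-15 14 13-2 6 2 20 11 18 6 68 30 18 5 38 2 14 3 12 7 14 15 10 5 10 1 18-3z"/><path data-sink="34 320" data-exterior="0" d="M138 189l-22 6-16 8-26 0-24 4-24 11-4 0 6 10-12 18 0 176 176 0-14-8-6-8-3-6-2-20-6-12-7-6-10-3-14 3-12-12-10-4-22-3-13-11 1-4 12-12 24-14 7-8 7-12 21-26-6-30z"/><path data-sink="130 80" data-exterior="0" d="M252 38l-190 0-8 30 0 7-14-8-24-3 0 146 6 7 4 1 20-10 28-5 26 0 16-8 22-5 5-10 13-10 4-8 3-14-1-26 2-6 10-6 5-18 37-34 12-7 8 0 6-3z"/>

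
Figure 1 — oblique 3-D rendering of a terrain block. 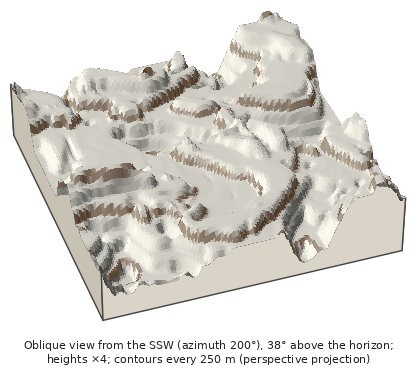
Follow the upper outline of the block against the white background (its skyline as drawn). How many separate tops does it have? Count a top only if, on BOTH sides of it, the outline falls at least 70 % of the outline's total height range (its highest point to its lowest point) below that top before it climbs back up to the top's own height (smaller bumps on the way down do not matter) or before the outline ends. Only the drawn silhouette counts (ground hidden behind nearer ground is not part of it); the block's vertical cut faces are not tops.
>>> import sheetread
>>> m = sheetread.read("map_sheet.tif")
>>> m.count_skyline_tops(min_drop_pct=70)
0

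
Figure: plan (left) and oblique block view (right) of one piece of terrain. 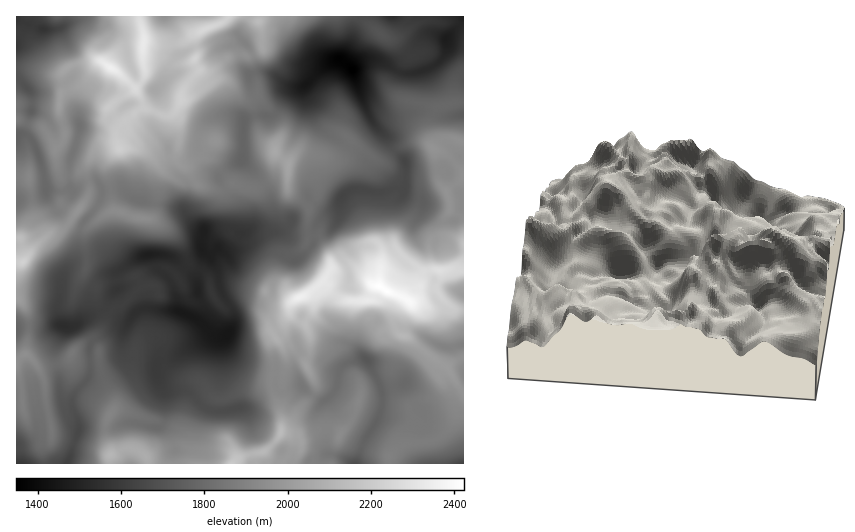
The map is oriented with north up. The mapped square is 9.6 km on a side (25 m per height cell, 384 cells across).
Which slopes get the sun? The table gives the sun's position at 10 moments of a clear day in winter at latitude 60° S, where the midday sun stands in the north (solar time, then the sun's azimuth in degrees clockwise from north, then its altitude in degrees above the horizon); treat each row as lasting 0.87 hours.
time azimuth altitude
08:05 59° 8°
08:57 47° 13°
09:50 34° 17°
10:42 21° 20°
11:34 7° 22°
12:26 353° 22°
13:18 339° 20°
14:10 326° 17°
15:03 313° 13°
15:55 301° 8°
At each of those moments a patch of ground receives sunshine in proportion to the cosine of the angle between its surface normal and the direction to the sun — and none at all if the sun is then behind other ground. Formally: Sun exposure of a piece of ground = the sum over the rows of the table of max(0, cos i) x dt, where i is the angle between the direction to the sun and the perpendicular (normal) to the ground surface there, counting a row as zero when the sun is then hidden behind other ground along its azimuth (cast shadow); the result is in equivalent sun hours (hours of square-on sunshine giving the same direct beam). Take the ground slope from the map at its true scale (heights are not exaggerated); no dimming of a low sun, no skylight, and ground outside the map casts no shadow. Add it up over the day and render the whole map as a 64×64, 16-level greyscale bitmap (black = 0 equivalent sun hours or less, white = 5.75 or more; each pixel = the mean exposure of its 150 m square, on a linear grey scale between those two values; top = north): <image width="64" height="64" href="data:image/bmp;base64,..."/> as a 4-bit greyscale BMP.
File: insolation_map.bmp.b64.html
<image width="64" height="64" href="data:image/bmp;base64,Qk12CAAAAAAAAHYAAAAoAAAAQAAAAEAAAAABAAQAAAAAAAAIAAATCwAAEwsAABAAAAAAAAAAAAAAABEREQAiIiIAMzMzAERERABVVVUAZmZmAHd3dwCIiIgAmZmZAKqqqgC7u7sAzMzMAN3d3QDu7u4A////ABERIiNodTIiAkZ4mZuqq8hCIUVlM1eZcgI0VUMhAAAAIiERIkZmiHMliXeJiHdmi8ljRVUzRVMRE1Z3ZCEAARFVVTIzV4m9uYm7qHaIiHid//5xE0VUMhNFeId2VDIiIiNGVFRoms7+7u3bqqqZiL3MzLITV2VVQ0V4iHd3dlMiEkVmdleIm87/7cqZmqvf/aqZl2eIdldkRFeJh3d3dUMiVWiGRGdlaJl1WJqr3v/9upmKqamHeJZERoiHdmZmVDRlaIVDV3QzRGiru83d3dypmIu5d4mJh1RFZ3dmZmVVRmVodUNXmFV5zdzMuqh3iIdlaqp1eZh2ZERWZmZmVWVnZWhlRWeamazKqqqYZDIiMzRpmqZXmIhlVVZ3ZlVVVGdlZ1RWeJq6qYmZmYdWd1MjNGmIq2JHeIZmZ4mHZUREZlVmQ0eHibuoeHdmZWd3d2ZVZmdlIkZ3d3dWeIdUI0VWVGYzJId4mpd3dmZWZneIeHZmVDImZWZ4hkVVVUM0SEU0dTMzVniZd2ZneHd3eIiIh2ZTIlZUVnl0NDMzM2RoQyZ0M0RVeah3ZmeJqqmZiIiHZkMkdURXhkNDIRI1VXZSSZdkRlV5h3ZlZniaqamZh3ZEMkdUIRIgABEQEkVodIWaqqdXZmd3ZmVVZ4mZqZl2ZBIiZjIxAAAAAAATSKqou6mazJdph4d2ZlVVd3iImXZTATNDMiIQAAAAABOIZFe5mqq963q4iHdmZVVmZmZ4dlQkRDMiEQAAAREAExAAEZqIm6q8qYmIh3ZnZndlVFd2VFYxE0IAAAABETQQAAARV2Z3ZWiqh3eId4iZiGVDNXZnZBAEMAAAAAAAEAAAABEiVlMRI2eHVXmZq7qXVEITVVdlEBIRAAAAAAAAAAAAABFWYxEjRWZUWJmZlkM0MiJFaHYwAAEAAAAAAAABIzMiBGZUMzNEVmUzQyIhE0M1Q0eHdkAAEQAAAAAAASRHZItXZlRERERnh1MiE0NHZFdDV3WIpzEhA3mXUgAVmIdJy2ZWVTRERFZ4dUVnQ0ZldkVohXjP+lQ1m5ggJquodXlDJFVUM0NGZUVmZnhVZVd2Z4ismr7/tVVVRFabqphmYQATRUMzQ0Z3ZlaJp0Z0SHaKqqzN/u7aZlVXqpiImYQxAAIzMiJEREVnmYhld1RYh5mqrO///cyFdWmYd5qodFVEMjIhEjRUMiNFVEZlRoh3h5qrzcvMy5qmqZiJmGvv/8q5MhERI1UzIQAAABJHhmdmiqq5dVm73Zupu6p33v/t7auDEREiRDMgAAAAADZUVUV5qpiHVaz/ynm6uXzuu5mYWbYiIiIyIRAAAAABRUQyM1Z5qqmFa//sqFe6vdqIiGepqmQyIRAAAAAAABRTEiI1VlZ4h3do3/////7cyph3m/3KuXMzIAAAAAATZ0AAASMzVUVXdniL7v////y8y7zdypvNtzNSAAAAElinEAAAAAEjIzR1WHeave//+4rMmIrLmaqpQjdSI3m6mXEAAAAAAAEiECVGd3mavMzLl5qlR6u8t2mkNpmbzcuWEAAAAAAAASEABFRXZ5qqqruXd4dnZ4moebpViquXZUIAAAARIhABIgAmU0VWeIiIiZZVVXZEVmiXinZndkM0QgAAACRCIjMkI1VFQzRnd3dndUM2djNFRDRGdEQyIiIgABE1dkRWZDRFVEVCEBERJFVlRFhlVVVEQyNDIQABEQAlRnd2d3dlNEVURUMQAAEiRGZViYZ4dVRWUyAAAAAAFFI1ZlWJh1QjVURFQyISMzI0ZlZ2ZpqFVFaFERAAAAFFNGVCJGd2MxJlRERVREVUNEVlVWVYmYVERHhCIQAAA1VFZlRERFQzIodEVVZmZVaIU1VDRGeYZEUzWHRDIhJFVkRmZTM0REVmmmVniIdmerkwIzRWZYdUV1JHllV4dmVkRFVURFVUV4h6qJqphmi7uXQ0aIZUdjRoYzeYd4dXZlI0VVZ4dlVr2nnLq5dmmruYd3iph3kiNHh2RodmdmVVIhNVZ5mGVZzeusy5d4qquVRGis3e7RSIdVUzVEd2VVIREkVXiHZWq7zLzLmqqqqlNVZ5rN3deLp0MyJXVYhUECMkRERWZUR4ibzMu7qYmnRWZniId4llZ2UyEkVTaaZGqWMzIjMyEkNazMu7qIq5ZmVFVmZUM3Voh0EBN6gxNYuXdDIREREkVZzMqIeJrLhnVVVmeIdluZiHUhI3eYQCiGd3dSERIlZnq6qYd4q8p2VGiau7qZmXVEZ1Q0RTM0ZURolmUhEkd2iHZnd4msuGZWrN3cypmWM0NFZlMiARiSE1ioRFQkiGeHUzNFibynVVnN7t3KmIVFVmM1UhEBiGMzNYhTR5mWNVQSRERomGVWi8uqvMupdniauUNDElqVRVMzI1iZd1ABEBRURFVmMkerhBEkjMuaqrvO63VZ23VVVEZ3OKqEIAAAIzMzMiIRJEQ0VDImvMy7u8zdqv/IVVVlVWnIZnhUQRIiIiEQAAAREBJWZVWbuJq7u7mtzdpmZVVTEVdCNEQzVUIiEAAAAAAAAkZ4iIiFebzLqb3JqneHeHdzARESIRRlQhIQAAABERJFVXmYZoaImryprNuYZnmruodSAAAAElRCERAAAAEzV5mFVmMliHYyEnq6mHVFar3bm82UEAAQNUIREAABEUaby5hCISN3VUMQJXmFRUWKq8vN7/+yEWl1QzIhERIjeazbh4d4h4"/>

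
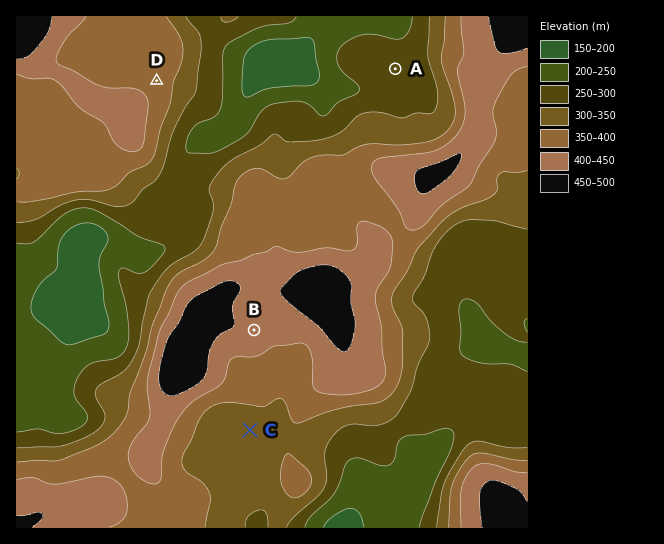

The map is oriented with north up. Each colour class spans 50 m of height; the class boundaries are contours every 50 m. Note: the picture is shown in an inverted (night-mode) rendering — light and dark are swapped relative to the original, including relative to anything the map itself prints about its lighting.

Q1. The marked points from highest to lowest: B D C A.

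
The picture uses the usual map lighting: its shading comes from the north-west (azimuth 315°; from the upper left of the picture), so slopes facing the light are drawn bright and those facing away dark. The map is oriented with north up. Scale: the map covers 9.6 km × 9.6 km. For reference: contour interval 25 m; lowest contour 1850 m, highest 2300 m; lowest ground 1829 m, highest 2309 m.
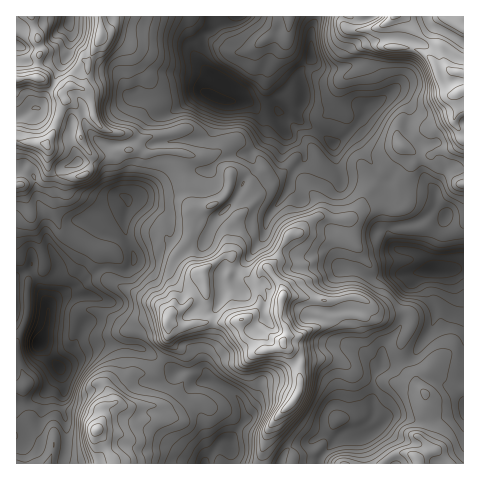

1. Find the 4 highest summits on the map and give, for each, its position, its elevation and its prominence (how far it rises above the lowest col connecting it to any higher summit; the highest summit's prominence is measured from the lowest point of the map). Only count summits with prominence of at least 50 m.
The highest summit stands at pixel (283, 341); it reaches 2309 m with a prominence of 480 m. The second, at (97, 430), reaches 2272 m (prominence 218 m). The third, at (36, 77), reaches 2269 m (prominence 182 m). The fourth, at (47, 146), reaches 2256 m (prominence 64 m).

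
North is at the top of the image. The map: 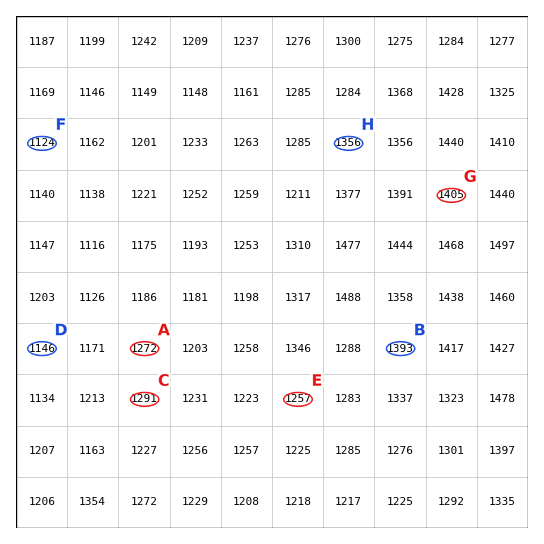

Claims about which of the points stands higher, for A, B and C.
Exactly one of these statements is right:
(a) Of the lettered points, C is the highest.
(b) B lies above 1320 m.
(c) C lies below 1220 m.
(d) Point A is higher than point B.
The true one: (b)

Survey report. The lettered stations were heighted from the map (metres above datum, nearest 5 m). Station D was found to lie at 1145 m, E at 1255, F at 1125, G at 1405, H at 1355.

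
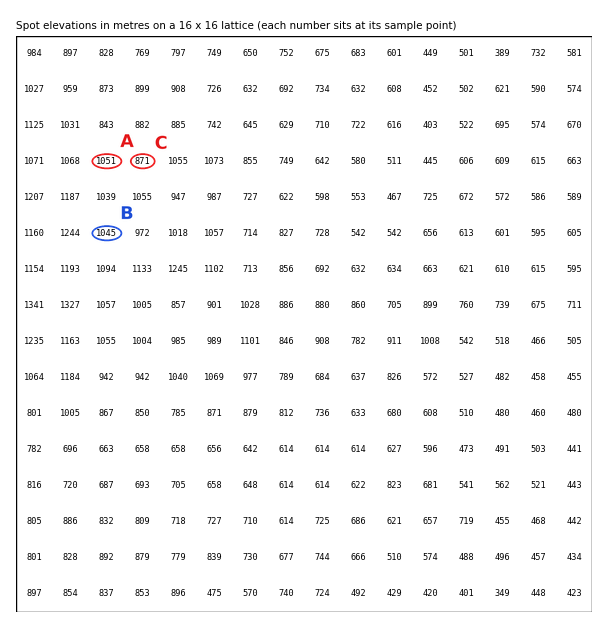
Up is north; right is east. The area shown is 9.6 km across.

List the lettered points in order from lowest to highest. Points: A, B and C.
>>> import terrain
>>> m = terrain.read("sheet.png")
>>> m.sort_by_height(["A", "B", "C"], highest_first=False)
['C', 'B', 'A']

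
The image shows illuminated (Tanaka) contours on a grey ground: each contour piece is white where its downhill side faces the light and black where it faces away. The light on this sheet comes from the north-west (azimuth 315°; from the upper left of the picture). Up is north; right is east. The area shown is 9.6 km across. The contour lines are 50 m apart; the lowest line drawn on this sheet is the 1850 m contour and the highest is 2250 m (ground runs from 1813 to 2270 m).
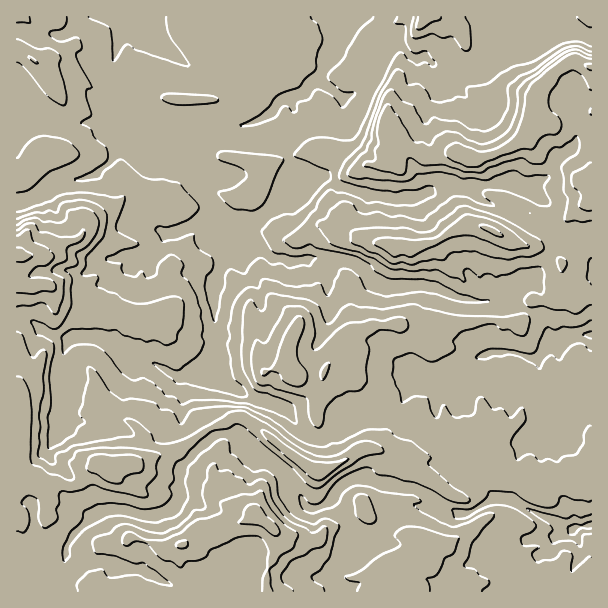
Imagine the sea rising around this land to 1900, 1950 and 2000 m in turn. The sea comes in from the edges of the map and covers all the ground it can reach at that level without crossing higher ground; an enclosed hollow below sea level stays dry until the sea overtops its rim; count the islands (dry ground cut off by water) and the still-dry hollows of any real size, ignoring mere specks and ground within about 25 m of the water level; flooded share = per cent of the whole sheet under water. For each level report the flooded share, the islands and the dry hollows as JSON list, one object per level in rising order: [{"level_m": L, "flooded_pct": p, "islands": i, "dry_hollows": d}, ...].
[{"level_m": 1900, "flooded_pct": 16, "islands": 0, "dry_hollows": 0}, {"level_m": 1950, "flooded_pct": 29, "islands": 0, "dry_hollows": 0}, {"level_m": 2000, "flooded_pct": 47, "islands": 0, "dry_hollows": 0}]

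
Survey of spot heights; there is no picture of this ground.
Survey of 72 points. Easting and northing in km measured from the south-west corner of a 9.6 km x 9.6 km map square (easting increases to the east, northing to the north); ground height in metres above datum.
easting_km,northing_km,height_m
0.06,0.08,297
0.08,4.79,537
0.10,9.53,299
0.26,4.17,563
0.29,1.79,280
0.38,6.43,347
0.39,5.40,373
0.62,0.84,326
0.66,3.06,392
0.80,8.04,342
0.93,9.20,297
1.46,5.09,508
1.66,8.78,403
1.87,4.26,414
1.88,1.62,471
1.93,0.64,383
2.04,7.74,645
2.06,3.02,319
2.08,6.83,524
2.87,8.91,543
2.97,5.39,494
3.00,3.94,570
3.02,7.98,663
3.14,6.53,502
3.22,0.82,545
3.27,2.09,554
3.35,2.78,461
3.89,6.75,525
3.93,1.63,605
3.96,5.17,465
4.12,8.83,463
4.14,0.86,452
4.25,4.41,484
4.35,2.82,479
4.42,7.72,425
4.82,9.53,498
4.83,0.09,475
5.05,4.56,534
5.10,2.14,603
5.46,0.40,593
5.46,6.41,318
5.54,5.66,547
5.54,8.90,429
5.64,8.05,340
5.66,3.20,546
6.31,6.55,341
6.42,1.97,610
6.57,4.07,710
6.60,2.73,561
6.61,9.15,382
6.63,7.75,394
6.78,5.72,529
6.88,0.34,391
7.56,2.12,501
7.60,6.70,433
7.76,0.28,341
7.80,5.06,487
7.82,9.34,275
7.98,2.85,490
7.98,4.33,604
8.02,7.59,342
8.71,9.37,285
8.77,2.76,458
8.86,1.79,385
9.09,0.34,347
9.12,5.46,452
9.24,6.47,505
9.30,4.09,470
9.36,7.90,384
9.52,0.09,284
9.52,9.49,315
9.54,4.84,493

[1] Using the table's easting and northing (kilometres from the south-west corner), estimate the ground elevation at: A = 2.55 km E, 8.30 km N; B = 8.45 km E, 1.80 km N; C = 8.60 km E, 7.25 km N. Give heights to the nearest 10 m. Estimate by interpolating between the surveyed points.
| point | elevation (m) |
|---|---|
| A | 540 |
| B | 420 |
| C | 370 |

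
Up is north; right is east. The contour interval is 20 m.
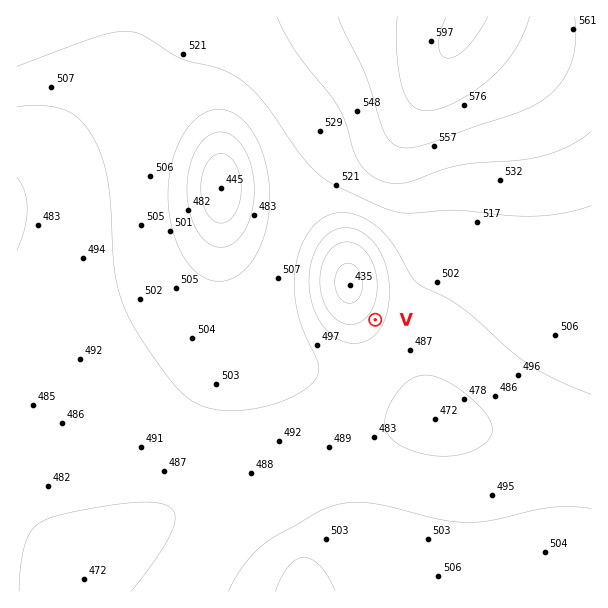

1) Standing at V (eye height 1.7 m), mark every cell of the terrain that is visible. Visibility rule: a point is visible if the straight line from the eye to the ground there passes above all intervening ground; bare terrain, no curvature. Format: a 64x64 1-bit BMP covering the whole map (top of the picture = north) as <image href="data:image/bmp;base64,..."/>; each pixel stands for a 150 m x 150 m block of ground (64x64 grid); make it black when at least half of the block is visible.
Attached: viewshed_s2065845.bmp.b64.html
<image width="64" height="64" href="data:image/bmp;base64,Qk0+AgAAAAAAAD4AAAAoAAAAQAAAAEAAAAABAAEAAAAAAAACAAATCwAAEwsAAAIAAAAAAAAA////AAAAAAAAAAAAAAAAAAAAAAAAAAAAAAAAAAAAAAAAAAAAAAAAAAAAAAAAAAAAAAAAAAAAAAAAAAAAAAAAAAAAAAAAAAAAAAAAAAAAAAAAAAAAAAAAAAAAAAAAAAAAAAAAAAAAAAAAAAAAAAAAAAAAAAAAAAAAAAAAAAAAAAAAAAAAAAAAAAAAAAAAAAAAAAAAAAAAAAAAAAAAAAAAAAAAAAAAAAAAAAAAAAAAAAAAAAAAAAAAAAAAAAAAAAAAAAAAAAAAAAAAAAAAAAAAAAAAAAAYAAAAAAAAAH4AAAAAAAAA/gAAAAAAAAH/AAAAAAAAAf+AAAAAAAAD/8AAAAAAAAP/wAAAAAAAA//gAAAAAAAD/+AAAAAAAAP/4AAAAAAAA//gAAAAAAAD/+AAAAAAAAP/4AAAAAAAA//gAAAAAAAB/+AAAAAAAAH/8AAAAAAAAf/wAAAAAAAA//gAAAAAAAB/+AAAAAAAAD/8AAAAAAAAH/wAAAAAAAAD/gAAAAAAAAB+AAAAAAAAAB8AAAAAAAAAHwAAAAAAAAAPgAAAAAAAAA/AAAAAAAAAD8AAAAAAAAAHwAAAAAAAAAAAAAAAAAAAAAAAAAAAAAAAAAAAAAAAAAAAAAAAAAAAAAAAAAAAAAAAAAAAAAAAAAAAAAAAAAAAAAAAAAAAAAAAAAAAAAAAAAAAAA=="/>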